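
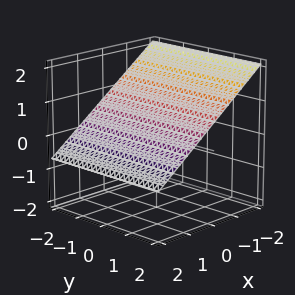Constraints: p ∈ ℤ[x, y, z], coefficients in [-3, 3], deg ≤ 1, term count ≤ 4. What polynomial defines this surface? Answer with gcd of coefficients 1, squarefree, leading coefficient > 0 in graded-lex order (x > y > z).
1. The degree is 1 — every cross-section is a straight line — this is a plane.
2. Checking where it meets the axes: one x-axis crossing is at x = 1; it misses every integer gridline on the y-axis.
3. Fitting integer coefficients to these (and the overall shape) gives p.

2*x + 3*z - 2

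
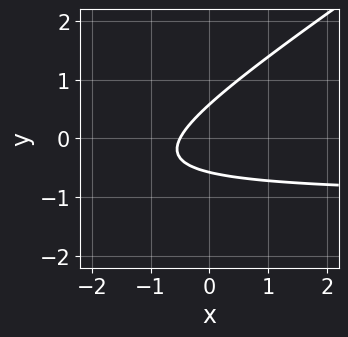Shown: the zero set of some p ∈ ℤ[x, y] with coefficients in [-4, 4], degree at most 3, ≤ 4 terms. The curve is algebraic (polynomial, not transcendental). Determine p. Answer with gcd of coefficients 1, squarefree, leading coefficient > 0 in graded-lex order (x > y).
2*x*y - 3*y^2 + 2*x + 1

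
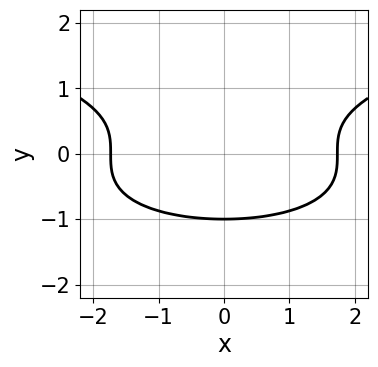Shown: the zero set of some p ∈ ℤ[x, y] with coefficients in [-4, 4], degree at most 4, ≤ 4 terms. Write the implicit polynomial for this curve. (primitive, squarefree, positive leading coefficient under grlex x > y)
First, degree: no degree-2 curve has this shape, so deg p = 3.
Next, symmetries: the x ↦ −x reflection is a symmetry, so x appears only in even powers.
Next, checking where it meets the axes: one y-axis crossing is at y = -1.
Finally, the integer polynomial consistent with all of this is the stated p.

3*y^3 - x^2 + 3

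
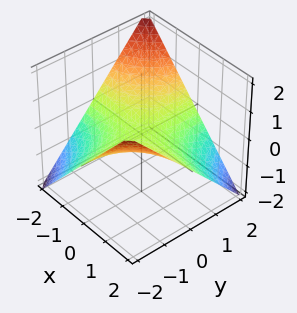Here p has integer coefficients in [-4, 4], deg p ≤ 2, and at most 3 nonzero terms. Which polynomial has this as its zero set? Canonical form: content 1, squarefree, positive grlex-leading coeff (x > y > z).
x*y + 2*z

(a) The degree is 2 — a hyperbolic paraboloid; a quadric.
(b) From the visible intercepts: one z-axis crossing is at z = 0; every point of the y-axis in the box is on the surface.
(c) Together with the visible shape, these determine p as stated.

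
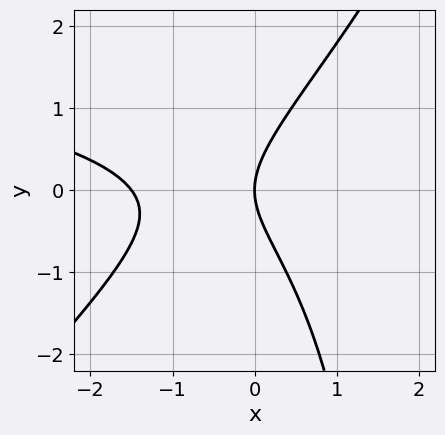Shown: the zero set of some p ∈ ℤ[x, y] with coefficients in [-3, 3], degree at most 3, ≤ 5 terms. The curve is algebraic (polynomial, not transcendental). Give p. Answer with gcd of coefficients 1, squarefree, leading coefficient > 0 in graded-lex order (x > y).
First, deg p = 3.
Next, against the integer gridlines: it crosses the y-axis at the gridline y = 0; one x-axis crossing is at x = 0.
Finally, together with the visible shape, these determine p as stated.

x^2*y - x*y^2 - 2*x^2 + 2*y^2 - 3*x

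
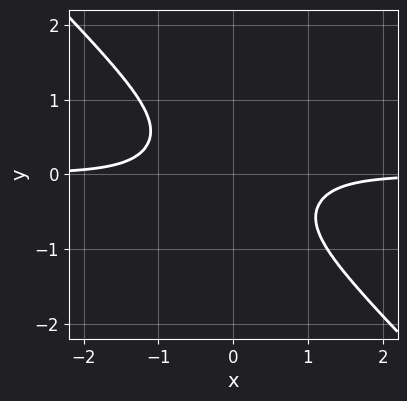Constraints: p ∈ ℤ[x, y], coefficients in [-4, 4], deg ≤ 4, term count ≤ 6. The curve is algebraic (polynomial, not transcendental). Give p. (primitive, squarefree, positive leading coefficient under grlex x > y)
2*x^3*y + 2*y^4 + y^2 + 1

(a) deg p = 4. The shape is more complex than any degree-3 curve.
(b) Observable constraints: the curve avoids every integer x-axis point in the box; the curve avoids every integer y-axis point in the box.
(c) Together with the visible shape, these determine p as stated.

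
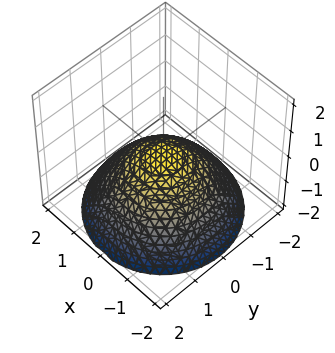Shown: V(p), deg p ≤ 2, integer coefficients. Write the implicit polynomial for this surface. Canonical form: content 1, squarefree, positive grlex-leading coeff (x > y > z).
First, degree: a paraboloid; a quadric, so deg p = 2.
Then, symmetry: the z-axis is an axis of rotation, so x and y enter only as x² + y².
Next, from the axis intercepts and sections: a circular section at z = -1 has radius between 1 and 2; it crosses the x-axis at the gridline x = 0.
Finally, together with the visible shape, these determine p as stated.

x^2 + y^2 + 2*z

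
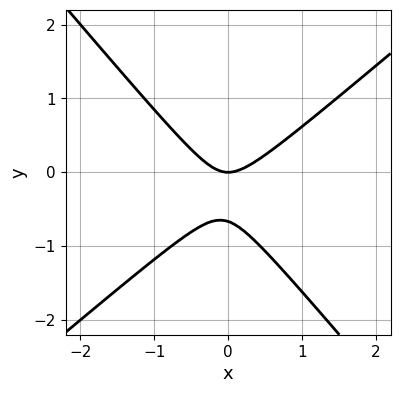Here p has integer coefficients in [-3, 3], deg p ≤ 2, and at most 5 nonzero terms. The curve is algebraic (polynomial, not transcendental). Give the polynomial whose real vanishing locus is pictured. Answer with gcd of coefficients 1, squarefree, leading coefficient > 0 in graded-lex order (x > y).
3*x^2 - x*y - 3*y^2 - 2*y

First, degree: a generic line meets the curve in up to 2 points, so deg p = 2.
Next, reading off the gridlines: one y-axis crossing is at y = 0; it crosses the x-axis at the gridline x = 0.
Finally, the integer polynomial consistent with all of this is the stated p.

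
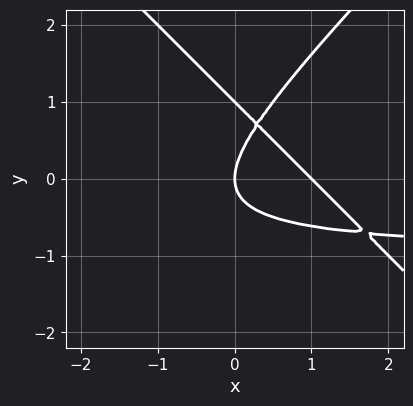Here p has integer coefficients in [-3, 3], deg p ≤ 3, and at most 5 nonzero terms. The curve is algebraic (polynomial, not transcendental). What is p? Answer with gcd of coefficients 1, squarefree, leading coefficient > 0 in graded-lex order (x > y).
x^2*y - y^3 + x^2 + y^2 - x

(a) The degree is 3 — the shape is more complex than any degree-2 curve.
(b) From the visible intercepts: the y-axis gridline crossings are at y ∈ {0, 1}; among the integer gridlines, it crosses the x-axis at x ∈ {0, 1}.
(c) The integer polynomial consistent with all of this is the stated p.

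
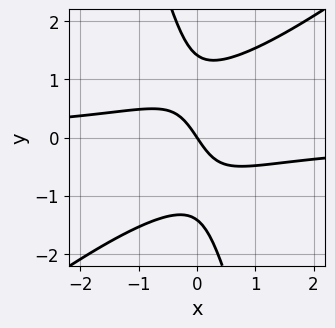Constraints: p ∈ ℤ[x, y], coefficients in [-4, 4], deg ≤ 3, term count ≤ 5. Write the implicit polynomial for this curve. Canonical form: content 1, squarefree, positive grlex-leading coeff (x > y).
3*x^2*y - 3*x*y^2 - y^3 + 3*x + 2*y

(a) The degree is 3 — the shape is more complex than any degree-2 curve.
(b) Reading off the gridlines: one y-axis crossing is at y = 0; it meets the x-axis at x = 0 (among the integer gridlines).
(c) Putting this together gives p.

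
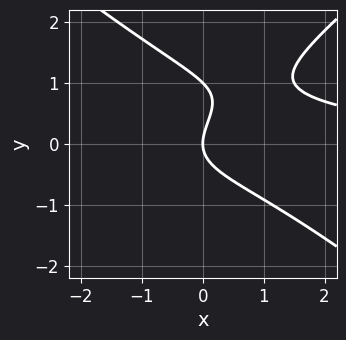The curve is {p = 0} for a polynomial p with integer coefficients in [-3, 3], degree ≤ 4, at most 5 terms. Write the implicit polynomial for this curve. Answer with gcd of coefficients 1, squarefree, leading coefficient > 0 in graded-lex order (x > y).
2*x^2*y - 3*y^3 + 3*y^2 - 3*x

1. deg p = 3.
2. Reading off the gridlines: it crosses the x-axis at the gridline x = 0; the y-axis gridline crossings are at y ∈ {0, 1}.
3. These observations pin down the coefficients.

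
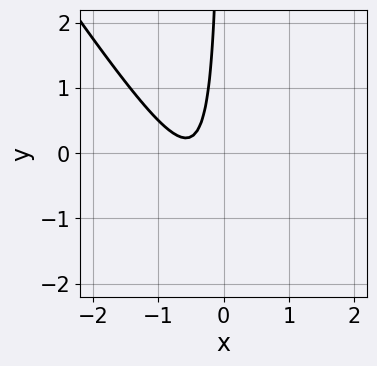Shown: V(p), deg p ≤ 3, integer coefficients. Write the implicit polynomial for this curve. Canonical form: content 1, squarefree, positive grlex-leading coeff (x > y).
3*x^2 + 2*x*y + 3*x + 1

The degree is 2 — no degree-1 curve has this shape.
Against the integer gridlines: no y-intercept at any integer in the box; the curve avoids every integer x-axis point in the box.
Together with the visible shape, these determine p as stated.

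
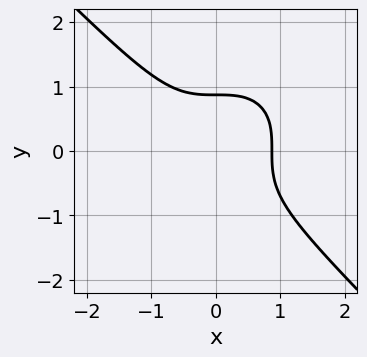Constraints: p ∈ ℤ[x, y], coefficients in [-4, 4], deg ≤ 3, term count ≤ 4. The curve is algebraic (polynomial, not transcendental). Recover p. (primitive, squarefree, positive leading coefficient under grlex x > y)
3*x^3 + 3*y^3 - 2

1. Degree: a generic line meets the curve in up to 3 points, so deg p = 3.
2. Solving for integer coefficients yields p as stated.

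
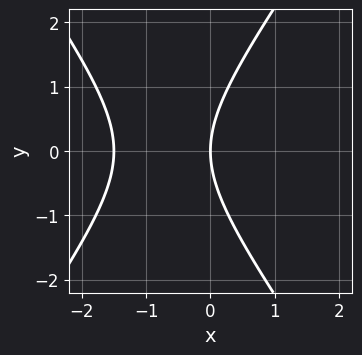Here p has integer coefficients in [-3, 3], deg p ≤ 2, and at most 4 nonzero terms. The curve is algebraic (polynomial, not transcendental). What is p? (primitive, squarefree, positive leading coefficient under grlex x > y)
1. deg p = 2.
2. Symmetries: it's symmetric under y → −y, forcing even powers of y.
3. Reading off the gridlines: it meets the y-axis at y = 0 (among the integer gridlines); it meets the x-axis at x = 0 (among the integer gridlines).
4. Assembling these constraints gives the stated polynomial.

2*x^2 - y^2 + 3*x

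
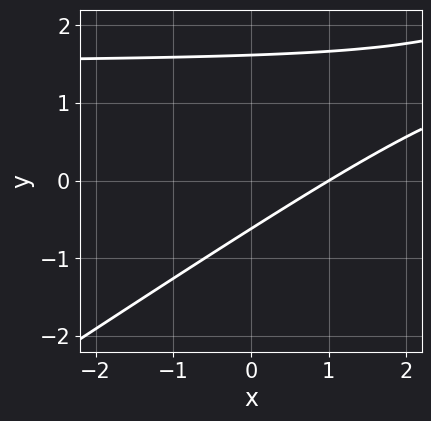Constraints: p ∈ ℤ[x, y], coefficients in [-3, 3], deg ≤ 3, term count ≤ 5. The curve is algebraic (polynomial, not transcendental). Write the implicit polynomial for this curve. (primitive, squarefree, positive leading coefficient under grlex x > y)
2*x*y - 3*y^2 - 3*x + 3*y + 3

1. deg p = 2. No degree-1 curve has this shape.
2. From the axis intercepts and sections: it crosses the x-axis at the gridline x = 1.
3. Matching integer coefficients to the picture gives p.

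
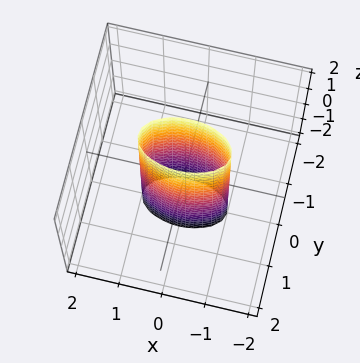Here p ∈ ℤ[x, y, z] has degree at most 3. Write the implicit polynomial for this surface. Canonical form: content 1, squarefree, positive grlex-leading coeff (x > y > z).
First, the degree is 2 — a cylinder; a quadric.
Next, symmetries: it's symmetric under y → −y, forcing even powers of y; mirror symmetry x ↦ −x ⇒ only even powers of x; mirror symmetry z ↦ −z ⇒ only even powers of z.
Then, checking where it meets the axes: no z-intercept at any integer in the box; the x-axis gridline crossings are at x ∈ {-1, 1}.
Finally, these observations pin down the coefficients.

x^2 + 3*y^2 - 1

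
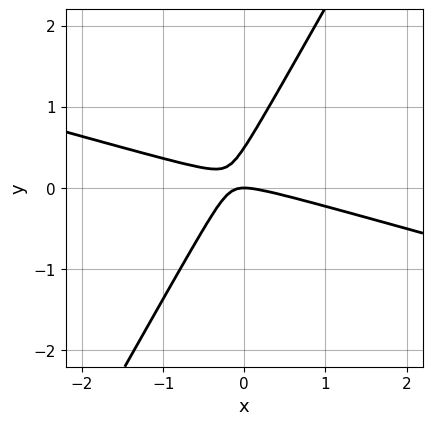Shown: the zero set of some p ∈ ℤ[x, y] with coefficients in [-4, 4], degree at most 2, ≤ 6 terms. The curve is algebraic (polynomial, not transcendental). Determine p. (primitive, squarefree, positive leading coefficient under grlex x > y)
x^2 + 3*x*y - 2*y^2 + y

First, degree: no degree-1 curve has this shape, so deg p = 2.
Then, reading off the gridlines: it crosses the x-axis at the gridline x = 0; it crosses the y-axis at the gridline y = 0.
Finally, together with the visible shape, these determine p as stated.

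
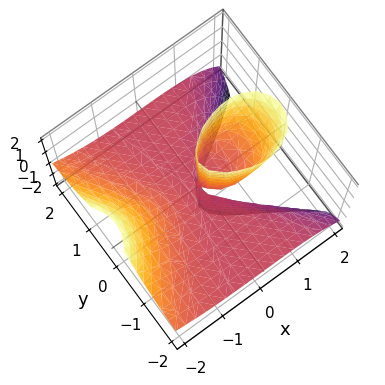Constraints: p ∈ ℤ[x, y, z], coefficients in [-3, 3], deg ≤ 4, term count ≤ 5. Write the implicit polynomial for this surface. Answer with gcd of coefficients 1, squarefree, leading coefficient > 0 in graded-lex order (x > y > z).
x^3 + 3*y^2*z - 2*x*z

(a) deg p = 3. No degree-2 surface has this shape.
(b) From the axis intercepts and sections: the visible y-axis segment lies entirely on the surface; the visible z-axis segment lies entirely on the surface; one x-axis crossing is at x = 0.
(c) Solving for integer coefficients yields p as stated.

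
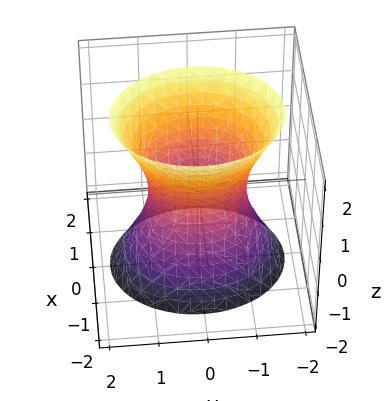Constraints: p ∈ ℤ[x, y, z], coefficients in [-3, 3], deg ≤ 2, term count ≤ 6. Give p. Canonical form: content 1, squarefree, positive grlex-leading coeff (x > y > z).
3*x^2 + 2*y^2 - z^2 - 2

Degree: one connected sheet with a waist; a quadric, so deg p = 2.
Symmetries: mirror symmetry x ↦ −x ⇒ only even powers of x; it's symmetric under z → −z, forcing even powers of z; the y ↦ −y reflection is a symmetry, so y appears only in even powers.
Against the integer gridlines: it misses every integer gridline on the z-axis; the y-axis gridline crossings are at y ∈ {-1, 1}.
The integer polynomial consistent with all of this is the stated p.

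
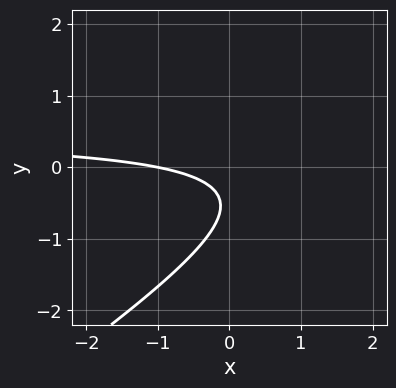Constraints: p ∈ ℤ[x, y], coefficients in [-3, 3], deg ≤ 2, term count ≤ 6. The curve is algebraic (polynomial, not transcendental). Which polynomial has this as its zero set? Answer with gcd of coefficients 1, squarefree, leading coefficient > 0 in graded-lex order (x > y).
1. deg p = 2.
2. Observable constraints: the curve avoids every integer y-axis point in the box; one x-axis crossing is at x = -1.
3. Matching integer coefficients to the picture gives p.

2*x*y - 3*y^2 - x - 3*y - 1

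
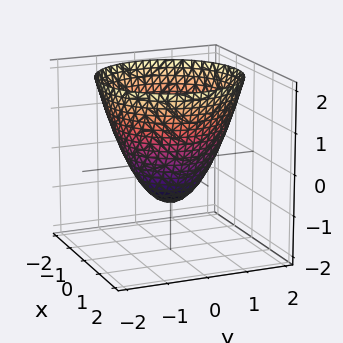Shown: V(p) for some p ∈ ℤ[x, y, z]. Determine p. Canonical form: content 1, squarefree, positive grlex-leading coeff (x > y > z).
x^2 + y^2 - z - 1

1. Degree: the shape is more complex than any degree-1 surface, so deg p = 2.
2. Symmetries: rotational symmetry about the z-axis ⇒ p depends on x, y only through x² + y².
3. Checking where it meets the axes: it crosses the z-axis at the gridline z = -1; among the integer gridlines, it crosses the y-axis at y ∈ {-1, 1}; a circular section at z = 1 has radius between 1 and 2.
4. Solving for integer coefficients yields p as stated. Check: (1, 0, 0) on the x-axis lies on the surface, and p(1, 0, 0) = 0. ✓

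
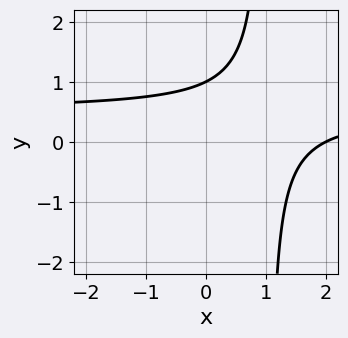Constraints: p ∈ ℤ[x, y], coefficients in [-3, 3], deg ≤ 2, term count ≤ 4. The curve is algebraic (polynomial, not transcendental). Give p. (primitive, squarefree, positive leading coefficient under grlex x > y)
(a) Degree: the shape is more complex than any degree-1 curve, so deg p = 2.
(b) From the axis intercepts and sections: it meets the x-axis at x = 2 (among the integer gridlines); one y-axis crossing is at y = 1.
(c) Solving for integer coefficients yields p as stated.

2*x*y - x - 2*y + 2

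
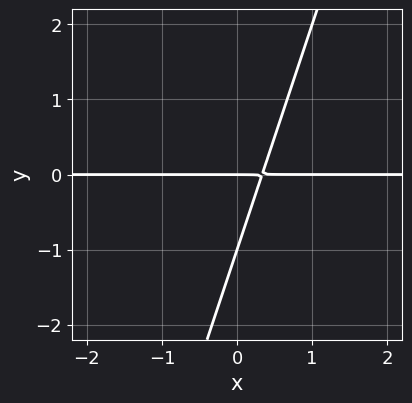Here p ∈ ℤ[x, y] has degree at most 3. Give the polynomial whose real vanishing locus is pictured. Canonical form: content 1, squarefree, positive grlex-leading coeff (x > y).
3*x*y - y^2 - y

deg p = 2. The shape is more complex than any degree-1 curve.
From the axis intercepts and sections: among the integer gridlines, it crosses the y-axis at y ∈ {-1, 0}; the visible x-axis segment lies entirely on the curve.
Together with the visible shape, these determine p as stated.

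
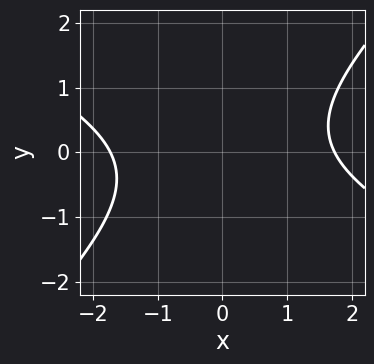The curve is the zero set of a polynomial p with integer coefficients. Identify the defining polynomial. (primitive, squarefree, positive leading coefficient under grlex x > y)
First, the degree is 2 — no degree-1 curve has this shape.
Then, from the axis intercepts and sections: the curve avoids every integer y-axis point in the box.
Finally, these observations pin down the coefficients.

x^2 + x*y - 2*y^2 - 3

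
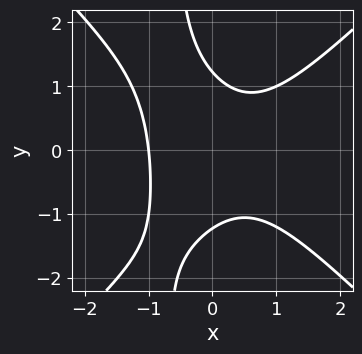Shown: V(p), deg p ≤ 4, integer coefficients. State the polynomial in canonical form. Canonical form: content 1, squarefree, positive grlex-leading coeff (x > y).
1. The degree is 3 — the shape is more complex than any degree-2 curve.
2. Reading off the gridlines: it crosses the x-axis at the gridline x = -1.
3. Assembling these constraints gives the stated polynomial.

3*x^3 - 3*x*y^2 - x*y - 2*y^2 + 3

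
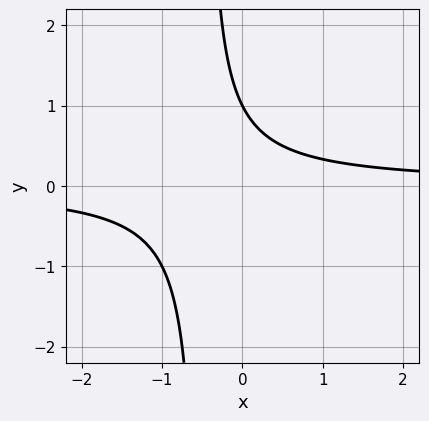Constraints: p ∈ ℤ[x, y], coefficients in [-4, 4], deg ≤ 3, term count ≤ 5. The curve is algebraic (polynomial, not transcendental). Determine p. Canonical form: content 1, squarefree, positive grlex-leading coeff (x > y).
deg p = 2. A generic line meets the curve in up to 2 points.
Observable constraints: no x-intercept at any integer in the box; it crosses the y-axis at the gridline y = 1.
The integer polynomial consistent with all of this is the stated p.

2*x*y + y - 1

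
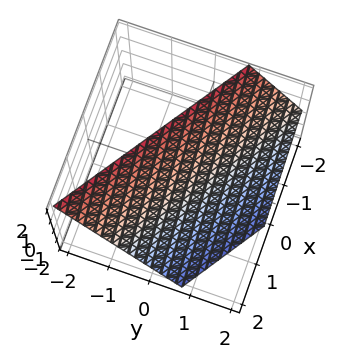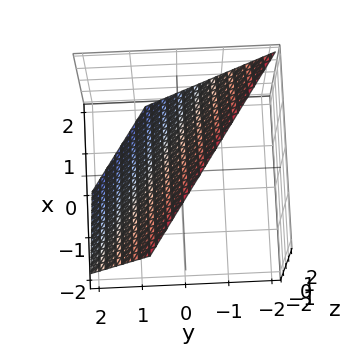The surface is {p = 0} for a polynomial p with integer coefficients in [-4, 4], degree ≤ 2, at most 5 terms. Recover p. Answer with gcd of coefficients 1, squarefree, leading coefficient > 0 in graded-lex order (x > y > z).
First, deg p = 1.
Then, observable constraints: one x-axis crossing is at x = 1; one z-axis crossing is at z = 1.
Finally, the integer polynomial consistent with all of this is the stated p.

2*x + 3*y + 2*z - 2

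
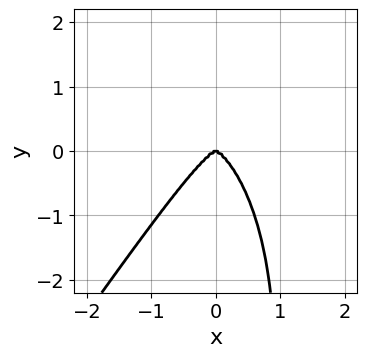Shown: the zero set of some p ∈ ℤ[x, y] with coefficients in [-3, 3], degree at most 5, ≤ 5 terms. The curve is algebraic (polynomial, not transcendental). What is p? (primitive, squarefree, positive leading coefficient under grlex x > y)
(a) The degree is 4 — no degree-3 curve has this shape.
(b) Reading off the gridlines: one x-axis crossing is at x = 0; one y-axis crossing is at y = 0.
(c) Matching integer coefficients to the picture gives p.

3*x^4 - x*y^3 + y^3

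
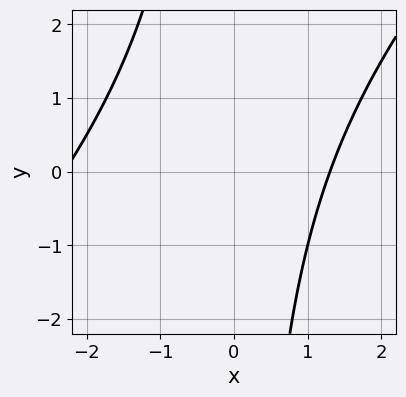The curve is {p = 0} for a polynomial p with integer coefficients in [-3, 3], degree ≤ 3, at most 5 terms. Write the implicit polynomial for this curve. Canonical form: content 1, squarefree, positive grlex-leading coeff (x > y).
x^2 - x*y + x - 3

First, deg p = 2. The shape is more complex than any degree-1 curve.
Next, observable constraints: it misses every integer gridline on the y-axis.
Finally, together with the visible shape, these determine p as stated.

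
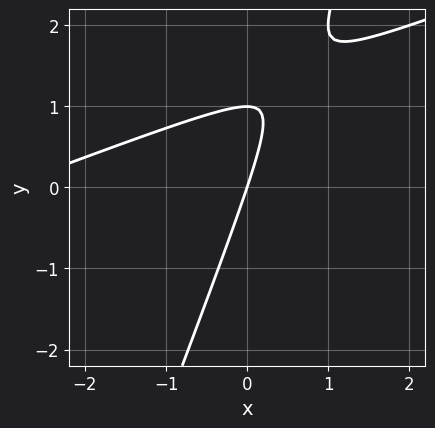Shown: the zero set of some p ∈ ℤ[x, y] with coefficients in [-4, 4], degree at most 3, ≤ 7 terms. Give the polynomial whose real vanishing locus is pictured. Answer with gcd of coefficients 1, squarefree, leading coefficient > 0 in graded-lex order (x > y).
x^2 - 3*x*y + y^2 + 3*x - y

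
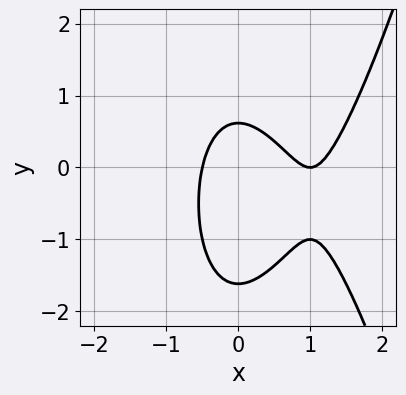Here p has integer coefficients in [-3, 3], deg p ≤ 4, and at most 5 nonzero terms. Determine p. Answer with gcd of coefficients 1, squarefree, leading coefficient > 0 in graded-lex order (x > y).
2*x^3 - 3*x^2 - y^2 - y + 1

(a) Degree: no degree-2 curve has this shape, so deg p = 3.
(b) Checking where it meets the axes: one x-axis crossing is at x = 1.
(c) These observations pin down the coefficients.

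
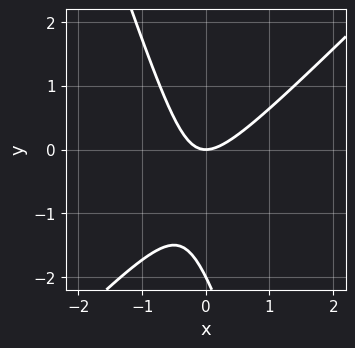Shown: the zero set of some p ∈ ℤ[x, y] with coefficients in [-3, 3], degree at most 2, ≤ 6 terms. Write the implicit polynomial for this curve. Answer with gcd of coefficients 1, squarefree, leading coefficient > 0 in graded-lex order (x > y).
3*x^2 - 2*x*y - y^2 - 2*y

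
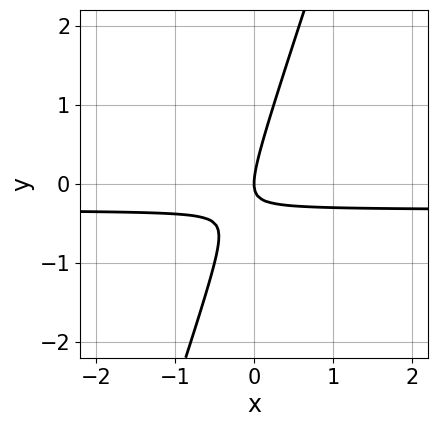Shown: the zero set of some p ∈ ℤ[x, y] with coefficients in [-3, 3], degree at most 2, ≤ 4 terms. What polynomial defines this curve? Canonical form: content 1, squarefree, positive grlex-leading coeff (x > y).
1. Degree: no degree-1 curve has this shape, so deg p = 2.
2. From the axis intercepts and sections: one y-axis crossing is at y = 0; it crosses the x-axis at the gridline x = 0.
3. Assembling these constraints gives the stated polynomial.

3*x*y - y^2 + x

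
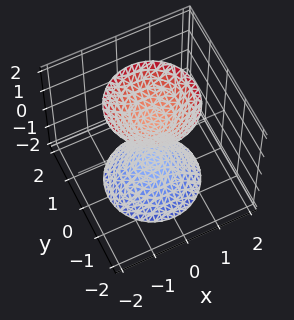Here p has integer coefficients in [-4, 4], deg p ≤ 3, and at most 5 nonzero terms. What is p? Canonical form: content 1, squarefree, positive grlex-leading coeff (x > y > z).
2*x^2 + 2*y^2 - z^2 + 1

(a) I count 2 distinct pieces. They look like related sheets of one shape, so recover p as a whole.
(b) Degree: no degree-1 surface has this shape, so deg p = 2.
(c) Symmetry: the z-axis is an axis of rotation, so x and y enter only as x² + y².
(d) Observable constraints: the z-axis gridline crossings are at z ∈ {-1, 1}; no y-intercept at any integer in the box.
(e) These observations pin down the coefficients.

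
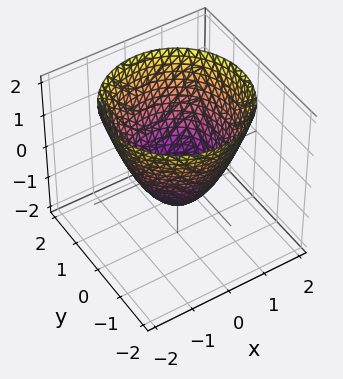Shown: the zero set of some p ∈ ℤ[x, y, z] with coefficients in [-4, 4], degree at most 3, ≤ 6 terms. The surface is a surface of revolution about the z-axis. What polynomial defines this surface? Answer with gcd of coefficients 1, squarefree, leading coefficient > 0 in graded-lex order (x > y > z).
First, deg p = 2. A generic line meets the surface in up to 2 points.
Then, symmetries: the surface is invariant under rotation about z: p = q(x² + y², z).
Next, checking where it meets the axes: one z-axis crossing is at z = -1; among the integer gridlines, it crosses the y-axis at y ∈ {-1, 1}; the x-axis gridline crossings are at x ∈ {-1, 1}.
Finally, these observations pin down the coefficients.

x^2 + y^2 - z - 1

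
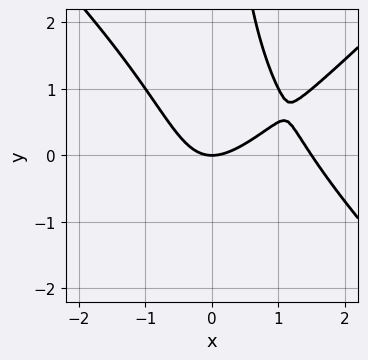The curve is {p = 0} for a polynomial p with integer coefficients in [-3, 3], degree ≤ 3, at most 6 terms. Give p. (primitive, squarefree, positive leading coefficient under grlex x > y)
2*x^3 - 2*x*y^2 - 3*x^2 + 3*y

(a) The degree is 3 — no degree-2 curve has this shape.
(b) From the axis intercepts and sections: one x-axis crossing is at x = 0; one y-axis crossing is at y = 0.
(c) Assembling these constraints gives the stated polynomial.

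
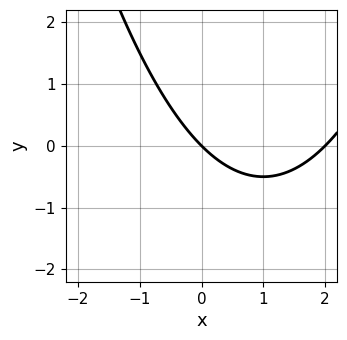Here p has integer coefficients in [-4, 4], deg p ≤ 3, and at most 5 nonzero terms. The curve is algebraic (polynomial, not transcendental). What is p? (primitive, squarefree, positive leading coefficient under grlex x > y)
First, the degree is 2 — no degree-1 curve has this shape.
Next, checking where it meets the axes: one y-axis crossing is at y = 0; among the integer gridlines, it crosses the x-axis at x ∈ {0, 2}.
Finally, the integer polynomial consistent with all of this is the stated p.

x^2 - 2*x - 2*y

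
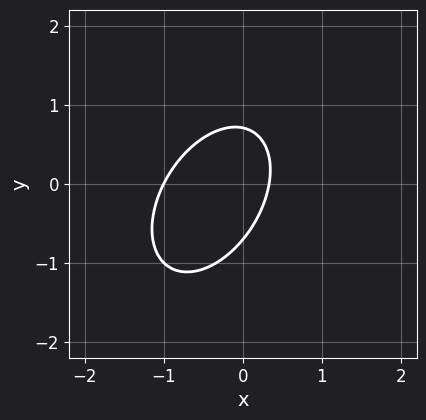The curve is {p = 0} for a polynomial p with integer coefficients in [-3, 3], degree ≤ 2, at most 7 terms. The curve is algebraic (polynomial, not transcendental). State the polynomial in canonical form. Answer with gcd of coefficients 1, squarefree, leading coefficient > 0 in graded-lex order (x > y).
3*x^2 - 2*x*y + 2*y^2 + 2*x - 1

First, the degree is 2 — the shape is more complex than any degree-1 curve.
Then, reading off the gridlines: one x-axis crossing is at x = -1.
Finally, solving for integer coefficients yields p as stated.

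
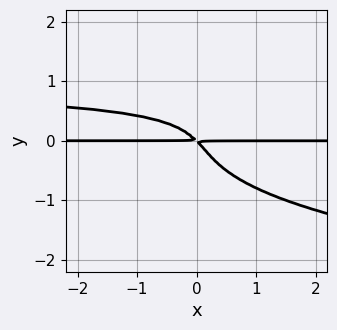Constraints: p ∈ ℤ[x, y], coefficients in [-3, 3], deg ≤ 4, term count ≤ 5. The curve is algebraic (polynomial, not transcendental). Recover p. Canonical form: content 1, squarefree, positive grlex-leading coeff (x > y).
2*y^4 - x*y^2 + x*y + y^2

Degree: the shape is more complex than any degree-3 curve, so deg p = 4.
Against the integer gridlines: the visible x-axis segment lies entirely on the curve.
Together with the visible shape, these determine p as stated.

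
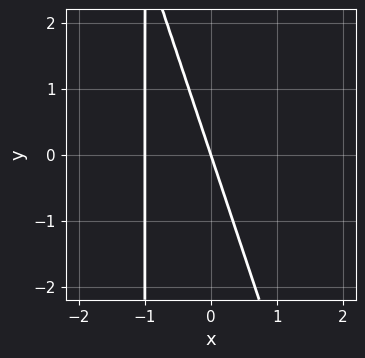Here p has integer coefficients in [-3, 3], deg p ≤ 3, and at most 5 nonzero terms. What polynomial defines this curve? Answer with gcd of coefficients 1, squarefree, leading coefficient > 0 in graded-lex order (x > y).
3*x^2 + x*y + 3*x + y

1. Degree: a generic line meets the curve in up to 2 points, so deg p = 2.
2. Against the integer gridlines: among the integer gridlines, it crosses the x-axis at x ∈ {-1, 0}; it meets the y-axis at y = 0 (among the integer gridlines).
3. Putting this together gives p.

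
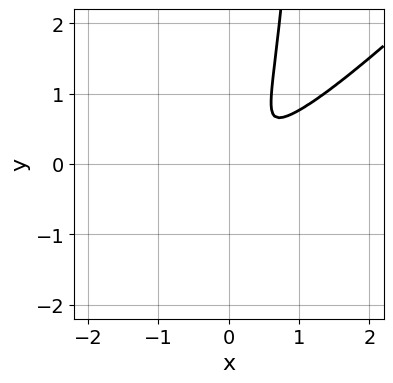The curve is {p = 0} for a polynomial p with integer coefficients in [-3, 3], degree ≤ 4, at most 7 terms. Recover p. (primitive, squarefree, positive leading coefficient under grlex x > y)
(a) Degree: no degree-3 curve has this shape, so deg p = 4.
(b) Matching integer coefficients to the picture gives p.

3*x^4 - 3*x^3*y - 3*x^2*y + x^2 + y^2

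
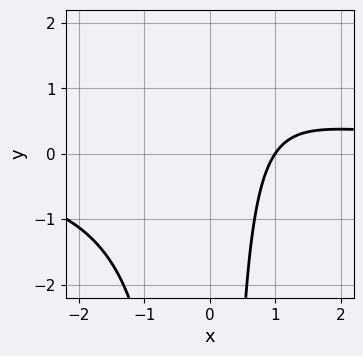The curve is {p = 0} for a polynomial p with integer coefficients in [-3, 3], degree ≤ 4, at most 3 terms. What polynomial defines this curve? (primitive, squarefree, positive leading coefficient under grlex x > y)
deg p = 3. A generic line meets the curve in up to 3 points.
Checking where it meets the axes: it crosses the x-axis at the gridline x = 1; no y-intercept at any integer in the box.
Together with the visible shape, these determine p as stated.

2*x^2*y - 3*x + 3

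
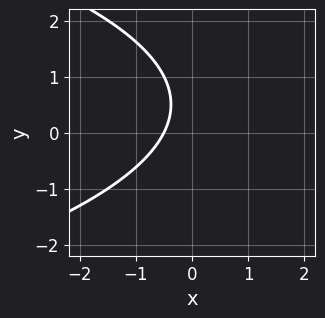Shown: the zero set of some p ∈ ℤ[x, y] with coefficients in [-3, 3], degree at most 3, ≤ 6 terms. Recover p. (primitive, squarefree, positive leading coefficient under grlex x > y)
y^2 + 2*x - y + 1

1. The degree is 2 — no degree-1 curve has this shape.
2. From the axis intercepts and sections: it misses every integer gridline on the y-axis.
3. Assembling these constraints gives the stated polynomial.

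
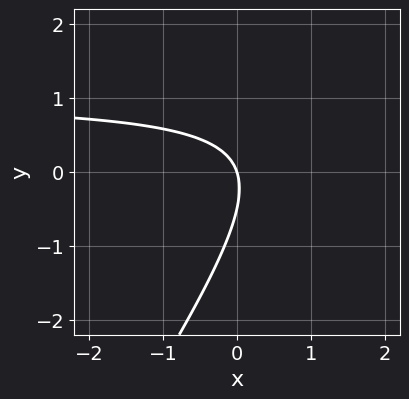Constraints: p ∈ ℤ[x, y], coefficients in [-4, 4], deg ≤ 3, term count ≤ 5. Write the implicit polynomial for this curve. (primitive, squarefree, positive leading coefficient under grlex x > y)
3*x*y - 2*y^2 - 3*x - y

Degree: a generic line meets the curve in up to 2 points, so deg p = 2.
Against the integer gridlines: it crosses the x-axis at the gridline x = 0; one y-axis crossing is at y = 0.
Matching integer coefficients to the picture gives p.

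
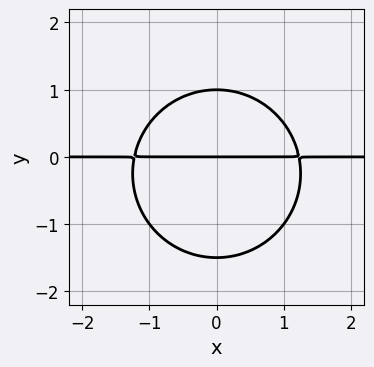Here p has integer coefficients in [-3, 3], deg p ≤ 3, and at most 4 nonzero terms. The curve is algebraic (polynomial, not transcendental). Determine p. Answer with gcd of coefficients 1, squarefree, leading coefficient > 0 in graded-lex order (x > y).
The degree is 3 — a generic line meets the curve in up to 3 points.
Symmetries: the x ↦ −x reflection is a symmetry, so x appears only in even powers.
From the visible intercepts: the visible x-axis segment lies entirely on the curve; the y-axis gridline crossings are at y ∈ {0, 1}.
The integer polynomial consistent with all of this is the stated p.

2*x^2*y + 2*y^3 + y^2 - 3*y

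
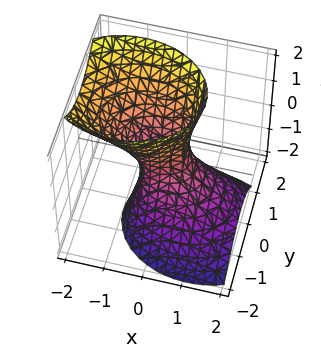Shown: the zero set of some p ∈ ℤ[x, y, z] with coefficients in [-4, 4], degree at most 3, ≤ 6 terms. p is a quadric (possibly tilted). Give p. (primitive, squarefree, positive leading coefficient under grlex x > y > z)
deg p = 2.
From the visible intercepts: no z-intercept at any integer in the box.
Matching integer coefficients to the picture gives p.

2*x^2 + 2*x*z + 3*y^2 - y*z - z^2 - 1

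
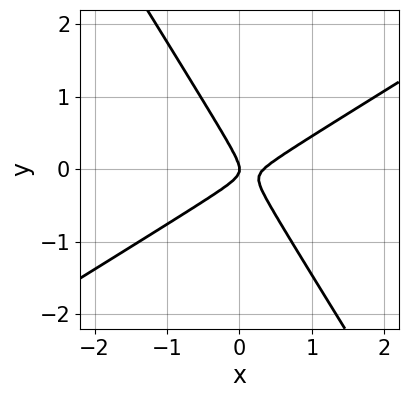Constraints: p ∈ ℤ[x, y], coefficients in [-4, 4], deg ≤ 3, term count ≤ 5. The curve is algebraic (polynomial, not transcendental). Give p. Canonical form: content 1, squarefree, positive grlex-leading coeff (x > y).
3*x^2 - 3*x*y - 3*y^2 - x

(a) The degree is 2 — a generic line meets the curve in up to 2 points.
(b) Checking where it meets the axes: it crosses the x-axis at the gridline x = 0; it meets the y-axis at y = 0 (among the integer gridlines).
(c) The integer polynomial consistent with all of this is the stated p.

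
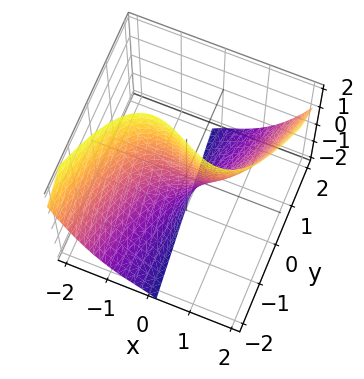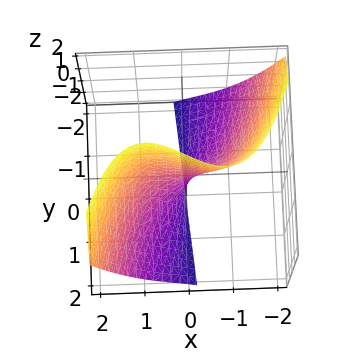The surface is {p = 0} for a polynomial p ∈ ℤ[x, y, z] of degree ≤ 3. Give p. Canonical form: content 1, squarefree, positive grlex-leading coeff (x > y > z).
1. Degree: no degree-2 surface has this shape, so deg p = 3.
2. Against the integer gridlines: every point of the z-axis in the box is on the surface; it crosses the x-axis at the gridline x = 0; it crosses the y-axis at the gridline y = 0.
3. These observations pin down the coefficients.

x^3 - x*z - y*z - 2*y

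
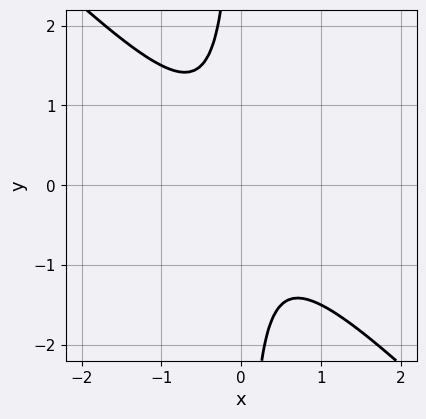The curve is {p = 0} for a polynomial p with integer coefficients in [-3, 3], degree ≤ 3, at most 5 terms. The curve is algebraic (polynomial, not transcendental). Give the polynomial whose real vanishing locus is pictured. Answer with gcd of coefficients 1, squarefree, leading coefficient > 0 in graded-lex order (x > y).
2*x^2 + 2*x*y + 1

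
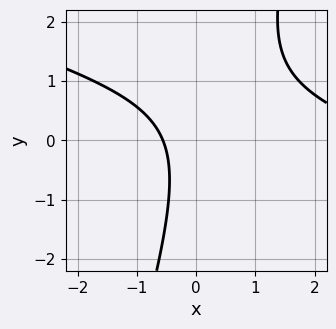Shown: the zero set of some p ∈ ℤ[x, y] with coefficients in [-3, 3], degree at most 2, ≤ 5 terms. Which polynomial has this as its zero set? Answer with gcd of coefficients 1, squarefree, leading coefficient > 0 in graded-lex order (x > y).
x^2 + 3*x*y - y^2 - 3*x - 2

1. deg p = 2. No degree-1 curve has this shape.
2. Reading off the gridlines: it misses every integer gridline on the y-axis.
3. Solving for integer coefficients yields p as stated.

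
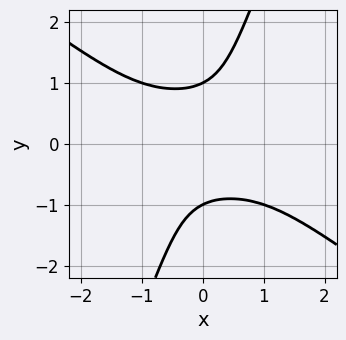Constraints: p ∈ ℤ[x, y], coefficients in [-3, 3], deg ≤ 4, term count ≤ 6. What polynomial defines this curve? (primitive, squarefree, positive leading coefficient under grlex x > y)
First, the degree is 4 — no degree-3 curve has this shape.
Then, reading off the gridlines: among the integer gridlines, it crosses the y-axis at y ∈ {-1, 1}; the curve avoids every integer x-axis point in the box.
Finally, assembling these constraints gives the stated polynomial.

2*x^2*y^2 + 2*x*y^3 - y^4 + 1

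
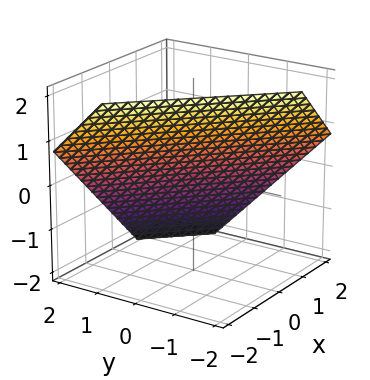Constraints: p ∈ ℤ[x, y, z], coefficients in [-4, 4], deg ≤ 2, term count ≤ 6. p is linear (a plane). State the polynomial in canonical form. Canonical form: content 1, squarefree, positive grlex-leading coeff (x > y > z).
3*x + 3*y + 3*z - 2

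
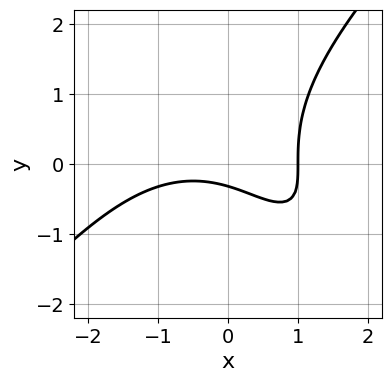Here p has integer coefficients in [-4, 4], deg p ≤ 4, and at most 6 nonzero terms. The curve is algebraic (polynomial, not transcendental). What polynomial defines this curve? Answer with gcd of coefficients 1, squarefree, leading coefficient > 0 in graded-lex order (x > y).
x^3 - y^3 + 3*x*y - 3*y - 1

First, the degree is 3 — the shape is more complex than any degree-2 curve.
Next, reading off the gridlines: it meets the x-axis at x = 1 (among the integer gridlines).
Finally, fitting integer coefficients to these (and the overall shape) gives p.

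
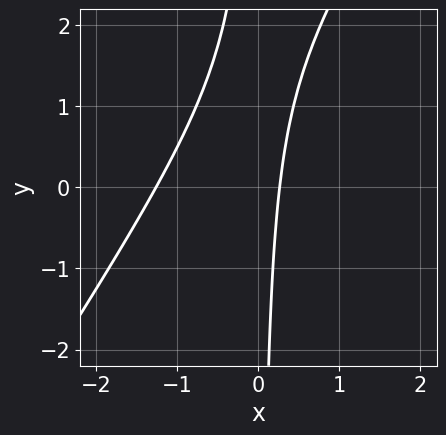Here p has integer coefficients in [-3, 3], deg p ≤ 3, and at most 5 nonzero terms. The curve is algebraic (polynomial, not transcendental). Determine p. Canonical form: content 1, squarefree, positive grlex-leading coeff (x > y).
1. deg p = 2.
2. Observable constraints: it misses every integer gridline on the y-axis.
3. Fitting integer coefficients to these (and the overall shape) gives p.

3*x^2 - 2*x*y + 3*x - 1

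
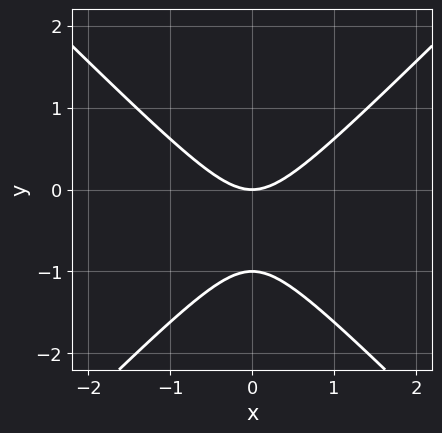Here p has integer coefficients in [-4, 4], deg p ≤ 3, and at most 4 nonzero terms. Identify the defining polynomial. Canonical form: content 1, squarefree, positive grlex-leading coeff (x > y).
x^2 - y^2 - y

First, the degree is 2 — a generic line meets the curve in up to 2 points.
Then, symmetries: the x ↦ −x reflection is a symmetry, so x appears only in even powers.
Then, observable constraints: the y-axis gridline crossings are at y ∈ {-1, 0}; one x-axis crossing is at x = 0.
Finally, matching integer coefficients to the picture gives p.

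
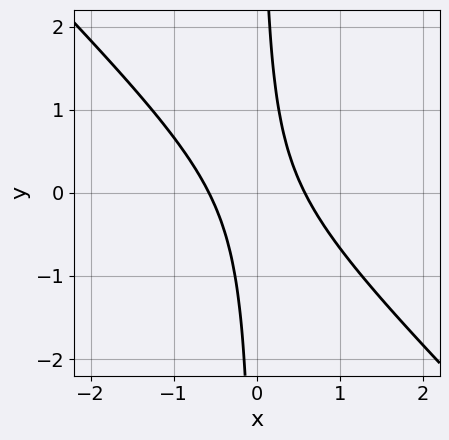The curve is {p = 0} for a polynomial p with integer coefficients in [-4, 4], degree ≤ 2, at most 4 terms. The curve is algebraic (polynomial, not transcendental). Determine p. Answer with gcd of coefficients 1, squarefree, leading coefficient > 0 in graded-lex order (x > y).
3*x^2 + 3*x*y - 1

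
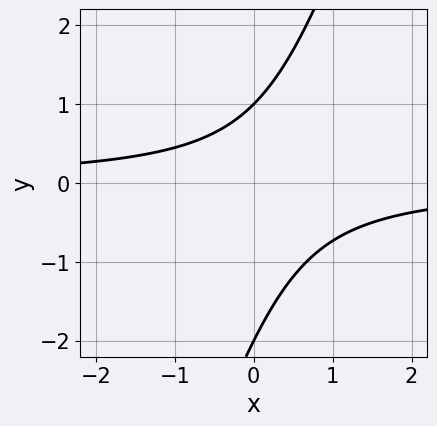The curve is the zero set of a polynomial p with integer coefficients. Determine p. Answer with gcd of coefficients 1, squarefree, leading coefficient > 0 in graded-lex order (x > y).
3*x*y - y^2 - y + 2

(a) Degree: a generic line meets the curve in up to 2 points, so deg p = 2.
(b) Checking where it meets the axes: the curve avoids every integer x-axis point in the box; the y-axis gridline crossings are at y ∈ {-2, 1}.
(c) Together with the visible shape, these determine p as stated.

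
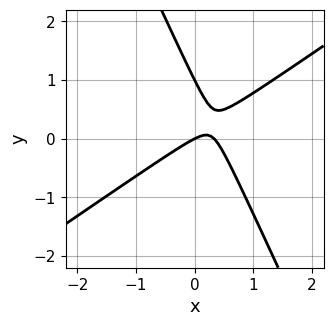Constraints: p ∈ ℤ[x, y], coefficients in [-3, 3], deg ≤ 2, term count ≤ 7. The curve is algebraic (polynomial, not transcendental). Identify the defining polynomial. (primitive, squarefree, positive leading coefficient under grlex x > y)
1. deg p = 2. The shape is more complex than any degree-1 curve.
2. From the axis intercepts and sections: one x-axis crossing is at x = 0; among the integer gridlines, it crosses the y-axis at y ∈ {0, 1}.
3. These observations pin down the coefficients.

3*x^2 - 3*x*y - 2*y^2 - x + 2*y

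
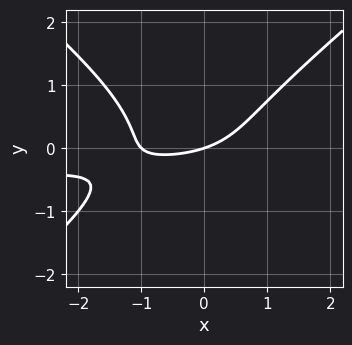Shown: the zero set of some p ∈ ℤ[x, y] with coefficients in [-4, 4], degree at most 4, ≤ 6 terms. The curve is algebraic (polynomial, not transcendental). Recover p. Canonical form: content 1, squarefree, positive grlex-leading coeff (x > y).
The degree is 3 — the shape is more complex than any degree-2 curve.
Observable constraints: it meets the y-axis at y = 0 (among the integer gridlines); among the integer gridlines, it crosses the x-axis at x ∈ {-1, 0}.
Matching integer coefficients to the picture gives p.

2*x^2*y - 3*y^3 + x^2 + x - 3*y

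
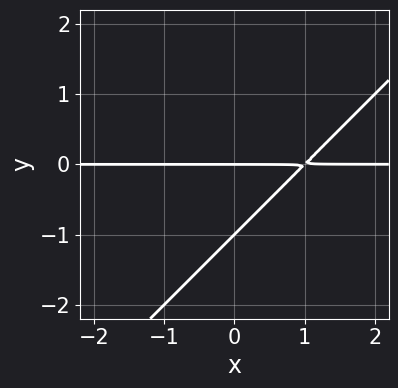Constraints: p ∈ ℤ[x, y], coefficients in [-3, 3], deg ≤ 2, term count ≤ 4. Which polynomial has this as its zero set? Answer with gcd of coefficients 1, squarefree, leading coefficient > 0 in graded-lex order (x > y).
(a) Degree: the shape is more complex than any degree-1 curve, so deg p = 2.
(b) Reading off the gridlines: every point of the x-axis in the box is on the curve; among the integer gridlines, it crosses the y-axis at y ∈ {-1, 0}.
(c) Assembling these constraints gives the stated polynomial.

x*y - y^2 - y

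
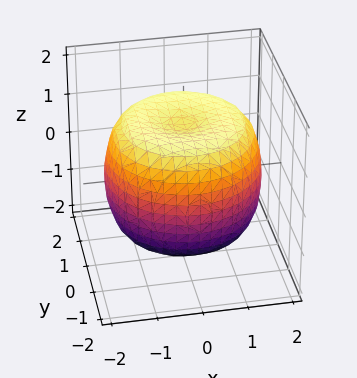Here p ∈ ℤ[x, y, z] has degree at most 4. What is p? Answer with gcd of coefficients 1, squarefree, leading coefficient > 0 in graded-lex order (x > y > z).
x^4 + 2*x^2*y^2 + y^4 - 2*x^2 - 2*y^2 + 2*z^2 - 3

(a) deg p = 4. No degree-3 surface has this shape.
(b) Symmetries: rotational symmetry about the z-axis ⇒ p depends on x, y only through x² + y².
(c) From the axis intercepts and sections: a circular section at z = -1 has radius between 1 and 2.
(d) Putting this together gives p.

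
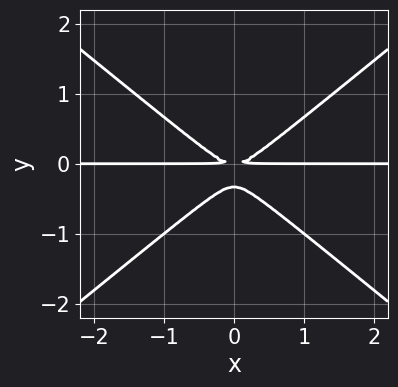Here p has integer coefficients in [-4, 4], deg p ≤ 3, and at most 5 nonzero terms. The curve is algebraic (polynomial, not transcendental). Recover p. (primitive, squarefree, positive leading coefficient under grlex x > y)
2*x^2*y - 3*y^3 - y^2

First, degree: no degree-2 curve has this shape, so deg p = 3.
Next, symmetries: it's symmetric under x → −x, forcing even powers of x.
Next, observable constraints: every point of the x-axis in the box is on the curve.
Finally, the integer polynomial consistent with all of this is the stated p.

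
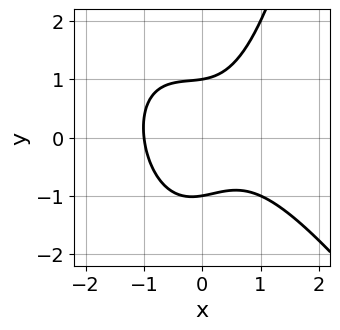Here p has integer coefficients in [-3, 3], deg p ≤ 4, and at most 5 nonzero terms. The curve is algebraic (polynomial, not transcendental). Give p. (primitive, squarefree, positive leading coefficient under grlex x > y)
Degree: the shape is more complex than any degree-2 curve, so deg p = 3.
Checking where it meets the axes: among the integer gridlines, it crosses the y-axis at y ∈ {-1, 1}; it crosses the x-axis at the gridline x = -1.
Solving for integer coefficients yields p as stated.

3*x^3 + 2*x^2*y + x*y - 3*y^2 + 3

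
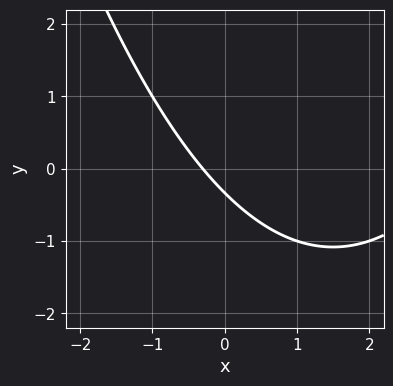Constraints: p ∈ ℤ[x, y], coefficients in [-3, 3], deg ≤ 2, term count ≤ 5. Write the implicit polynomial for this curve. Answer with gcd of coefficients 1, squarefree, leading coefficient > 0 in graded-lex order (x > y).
First, the degree is 2 — the shape is more complex than any degree-1 curve.
Finally, solving for integer coefficients yields p as stated.

x^2 - 3*x - 3*y - 1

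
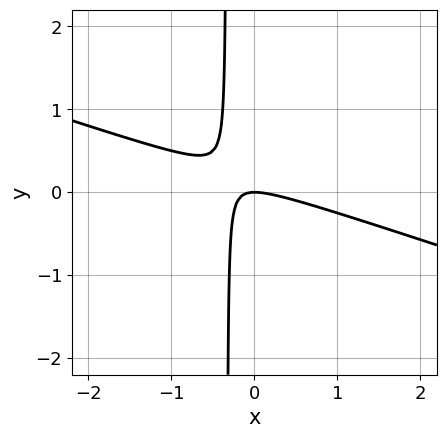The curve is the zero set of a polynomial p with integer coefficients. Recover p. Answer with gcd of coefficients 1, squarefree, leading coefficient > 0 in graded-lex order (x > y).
x^2 + 3*x*y + y

Degree: no degree-1 curve has this shape, so deg p = 2.
From the visible intercepts: it meets the x-axis at x = 0 (among the integer gridlines); it crosses the y-axis at the gridline y = 0.
Together with the visible shape, these determine p as stated.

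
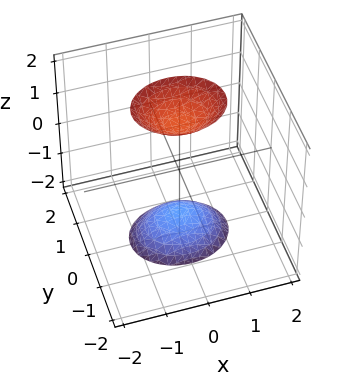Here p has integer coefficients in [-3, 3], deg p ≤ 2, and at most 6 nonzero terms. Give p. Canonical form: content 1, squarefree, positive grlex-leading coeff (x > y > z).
1. I count 2 distinct pieces.
2. Degree: two sheets facing apart; a quadric, so deg p = 2.
3. Symmetries: the y ↦ −y reflection is a symmetry, so y appears only in even powers; it's symmetric under z → −z, forcing even powers of z; the x ↦ −x reflection is a symmetry, so x appears only in even powers.
4. From the visible intercepts: the surface avoids every integer x-axis point in the box; the surface avoids every integer y-axis point in the box.
5. Putting this together gives p.

2*x^2 + 3*y^2 - z^2 + 2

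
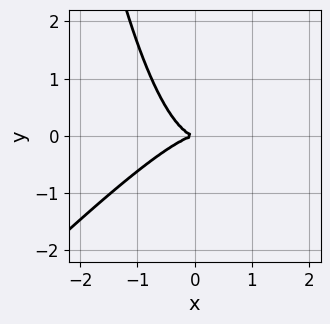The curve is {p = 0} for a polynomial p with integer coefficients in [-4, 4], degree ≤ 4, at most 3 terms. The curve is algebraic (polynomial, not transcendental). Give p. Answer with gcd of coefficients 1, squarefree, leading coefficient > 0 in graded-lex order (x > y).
1. The degree is 3 — no degree-2 curve has this shape.
2. Observable constraints: one y-axis crossing is at y = 0; it meets the x-axis at x = 0 (among the integer gridlines).
3. Matching integer coefficients to the picture gives p.

x^3 - x^2*y + y^2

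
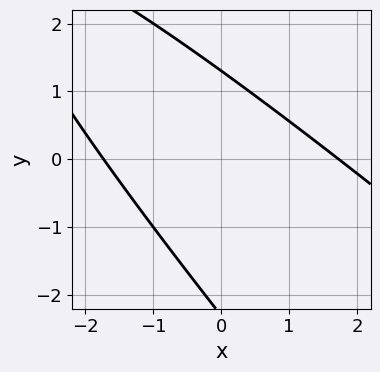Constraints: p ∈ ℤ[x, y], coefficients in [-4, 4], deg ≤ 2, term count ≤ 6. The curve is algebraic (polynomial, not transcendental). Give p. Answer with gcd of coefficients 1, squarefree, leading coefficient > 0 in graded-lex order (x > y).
x^2 + 2*x*y + y^2 + y - 3

1. deg p = 2.
2. The integer polynomial consistent with all of this is the stated p.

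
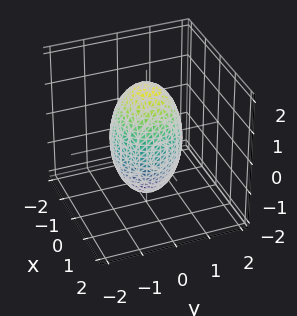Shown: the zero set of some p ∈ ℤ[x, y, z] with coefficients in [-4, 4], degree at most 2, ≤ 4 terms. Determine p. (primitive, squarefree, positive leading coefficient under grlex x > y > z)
3*x^2 + 3*y^2 + z^2 - 3

1. Degree: a generic line meets the surface in up to 2 points, so deg p = 2.
2. Symmetries: the z-axis is an axis of rotation, so x and y enter only as x² + y².
3. Checking where it meets the axes: among the integer gridlines, it crosses the y-axis at y ∈ {-1, 1}; a circular section at z = 0 has radius exactly 1; among the integer gridlines, it crosses the x-axis at x ∈ {-1, 1}.
4. These observations pin down the coefficients.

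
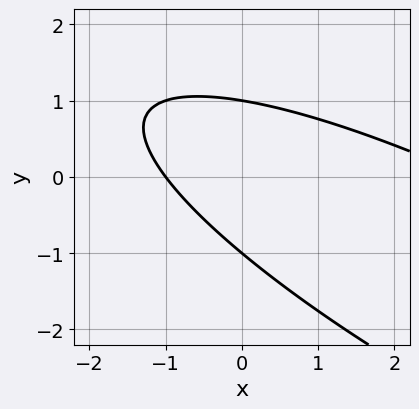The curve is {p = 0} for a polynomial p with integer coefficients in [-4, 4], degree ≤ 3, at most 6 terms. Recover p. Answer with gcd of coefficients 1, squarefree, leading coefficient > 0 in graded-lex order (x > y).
x^2 + 3*x*y + 3*y^2 - 2*x - 3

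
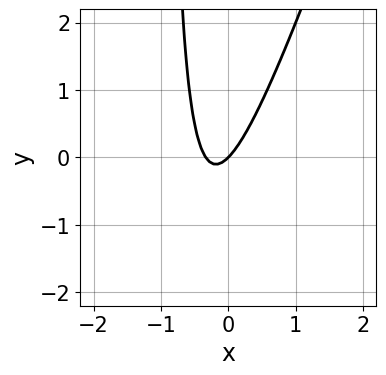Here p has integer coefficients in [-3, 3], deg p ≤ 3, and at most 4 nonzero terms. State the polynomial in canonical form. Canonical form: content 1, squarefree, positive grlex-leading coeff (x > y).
3*x^2 - x*y + x - y

First, the degree is 2 — a generic line meets the curve in up to 2 points.
Next, reading off the gridlines: one y-axis crossing is at y = 0; it crosses the x-axis at the gridline x = 0.
Finally, the integer polynomial consistent with all of this is the stated p.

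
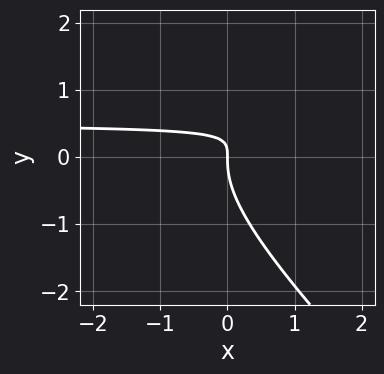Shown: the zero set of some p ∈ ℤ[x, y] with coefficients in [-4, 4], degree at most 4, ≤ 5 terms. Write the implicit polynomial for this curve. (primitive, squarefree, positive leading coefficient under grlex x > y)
2*x*y^2 + 2*y^3 - 3*x*y + x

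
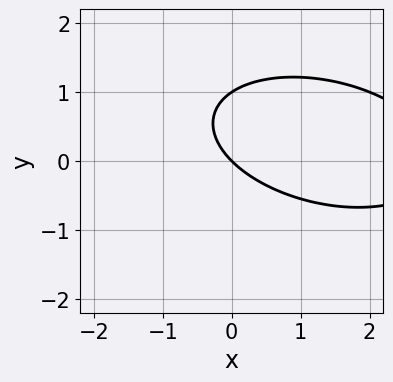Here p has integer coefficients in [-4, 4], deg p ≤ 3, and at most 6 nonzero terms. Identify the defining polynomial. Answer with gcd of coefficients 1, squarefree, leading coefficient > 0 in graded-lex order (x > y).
(a) Degree: the shape is more complex than any degree-1 curve, so deg p = 2.
(b) From the axis intercepts and sections: one x-axis crossing is at x = 0; among the integer gridlines, it crosses the y-axis at y ∈ {0, 1}.
(c) Together with the visible shape, these determine p as stated.

x^2 + x*y + 3*y^2 - 3*x - 3*y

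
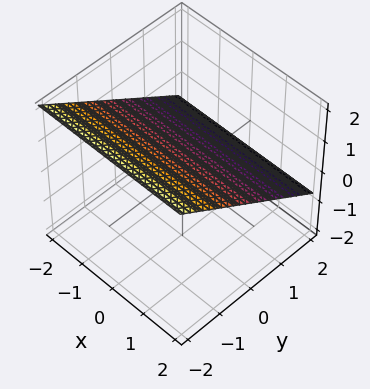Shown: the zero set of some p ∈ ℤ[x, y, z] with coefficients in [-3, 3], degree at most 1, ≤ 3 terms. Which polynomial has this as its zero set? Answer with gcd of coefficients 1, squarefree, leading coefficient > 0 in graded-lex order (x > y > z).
(a) Degree: the surface is flat (a plane), so deg p = 1.
(b) Observable constraints: one y-axis crossing is at y = 1; the surface avoids every integer x-axis point in the box.
(c) Matching integer coefficients to the picture gives p.

2*y + 3*z - 2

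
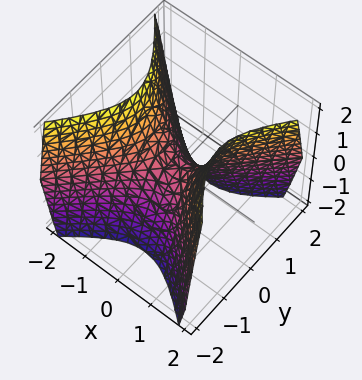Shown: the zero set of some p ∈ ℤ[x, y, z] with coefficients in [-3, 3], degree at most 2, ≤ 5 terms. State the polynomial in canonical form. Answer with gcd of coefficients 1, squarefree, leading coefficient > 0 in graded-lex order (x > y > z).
3*x^2 - 3*y^2 - 2*z

1. Degree: a hyperbolic paraboloid; a quadric, so deg p = 2.
2. Symmetries: it's symmetric under y → −y, forcing even powers of y; the x ↦ −x reflection is a symmetry, so x appears only in even powers.
3. From the axis intercepts and sections: it crosses the y-axis at the gridline y = 0; one x-axis crossing is at x = 0.
4. Putting this together gives p.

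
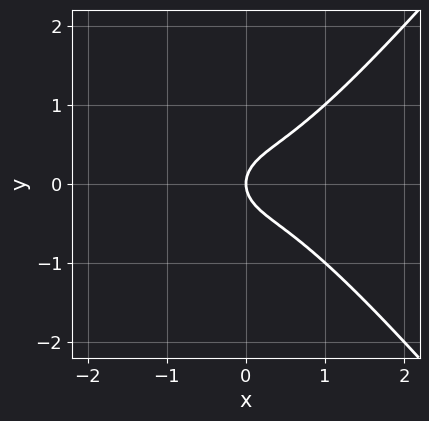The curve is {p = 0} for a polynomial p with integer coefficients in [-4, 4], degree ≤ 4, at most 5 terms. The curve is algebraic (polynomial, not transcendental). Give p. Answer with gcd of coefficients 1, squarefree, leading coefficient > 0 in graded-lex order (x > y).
3*x^3 - 2*x*y^2 - 3*y^2 + 2*x

First, deg p = 3.
Next, symmetries: it's symmetric under y → −y, forcing even powers of y.
Then, observable constraints: it crosses the y-axis at the gridline y = 0; one x-axis crossing is at x = 0.
Finally, the integer polynomial consistent with all of this is the stated p.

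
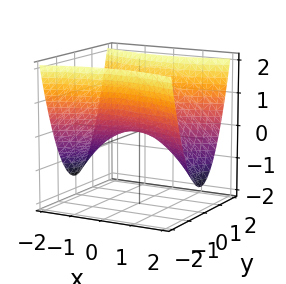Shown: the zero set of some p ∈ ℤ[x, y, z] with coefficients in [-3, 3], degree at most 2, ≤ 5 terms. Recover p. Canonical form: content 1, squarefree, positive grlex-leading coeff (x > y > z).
x^2 - 3*y^2 + 3*z

First, deg p = 2. A hyperbolic paraboloid; a quadric.
Then, symmetries: the y ↦ −y reflection is a symmetry, so y appears only in even powers; the x ↦ −x reflection is a symmetry, so x appears only in even powers.
Next, from the visible intercepts: it crosses the y-axis at the gridline y = 0; it meets the z-axis at z = 0 (among the integer gridlines); one x-axis crossing is at x = 0.
Finally, putting this together gives p.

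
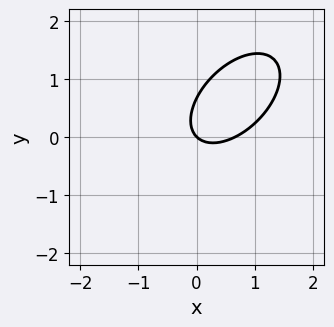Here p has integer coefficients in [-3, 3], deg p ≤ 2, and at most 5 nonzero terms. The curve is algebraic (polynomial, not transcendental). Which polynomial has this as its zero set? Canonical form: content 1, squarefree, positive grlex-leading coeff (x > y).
3*x^2 - 3*x*y + 3*y^2 - 2*x - 2*y

1. Degree: the shape is more complex than any degree-1 curve, so deg p = 2.
2. From the visible intercepts: it crosses the y-axis at the gridline y = 0; it crosses the x-axis at the gridline x = 0.
3. Together with the visible shape, these determine p as stated.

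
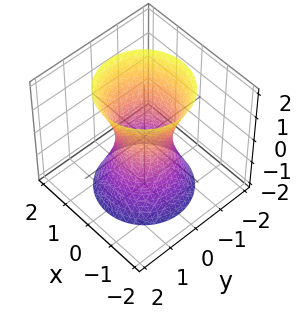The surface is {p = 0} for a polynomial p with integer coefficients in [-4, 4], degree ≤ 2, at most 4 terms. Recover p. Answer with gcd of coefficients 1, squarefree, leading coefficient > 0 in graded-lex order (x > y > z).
The degree is 2 — one connected sheet with a waist; a quadric.
By symmetry, every cross-section ⟂ z is a circle, so x, y appear only via x² + y²; mirror symmetry z ↦ −z ⇒ only even powers of z.
Observable constraints: no z-intercept at any integer in the box; a circular section at z = -1 has radius exactly 1.
Fitting integer coefficients to these (and the overall shape) gives p.

3*x^2 + 3*y^2 - z^2 - 2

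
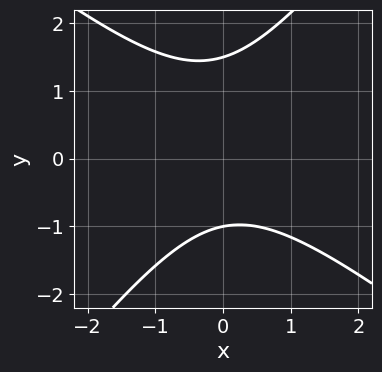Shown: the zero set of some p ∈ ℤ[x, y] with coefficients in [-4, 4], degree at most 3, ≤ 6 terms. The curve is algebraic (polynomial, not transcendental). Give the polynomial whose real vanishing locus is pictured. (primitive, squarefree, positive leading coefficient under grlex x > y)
1. Degree: no degree-1 curve has this shape, so deg p = 2.
2. Checking where it meets the axes: the curve avoids every integer x-axis point in the box; it crosses the y-axis at the gridline y = -1.
3. Putting this together gives p.

2*x^2 + x*y - 2*y^2 + y + 3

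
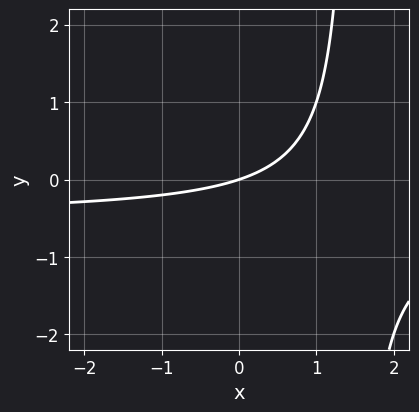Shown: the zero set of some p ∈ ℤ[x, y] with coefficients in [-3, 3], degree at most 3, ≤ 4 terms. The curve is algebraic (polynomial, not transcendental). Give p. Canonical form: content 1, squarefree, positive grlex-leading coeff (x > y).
1. deg p = 2. A generic line meets the curve in up to 2 points.
2. Reading off the gridlines: it crosses the y-axis at the gridline y = 0; one x-axis crossing is at x = 0.
3. These observations pin down the coefficients.

2*x*y + x - 3*y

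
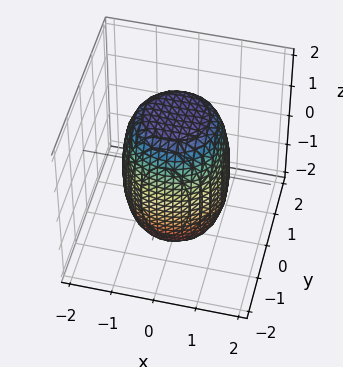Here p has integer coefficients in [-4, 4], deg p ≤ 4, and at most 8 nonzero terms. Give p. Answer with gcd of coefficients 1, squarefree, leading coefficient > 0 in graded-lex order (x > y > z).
2*x^4 + 4*x^2*y^2 + 2*y^4 - x^2 - y^2 + z^2 - 3

(a) deg p = 4. No degree-3 surface has this shape.
(b) By symmetry, the z-axis is an axis of rotation, so x and y enter only as x² + y².
(c) From the visible intercepts: a circular section at z = 1 has radius between 1 and 2.
(d) The integer polynomial consistent with all of this is the stated p.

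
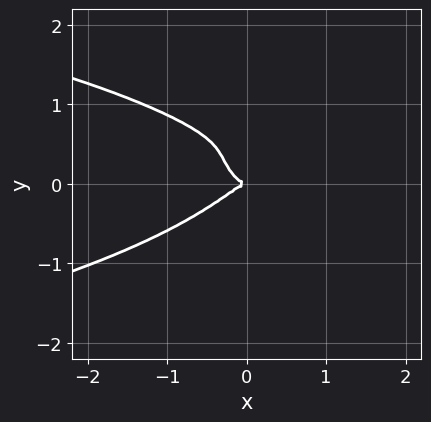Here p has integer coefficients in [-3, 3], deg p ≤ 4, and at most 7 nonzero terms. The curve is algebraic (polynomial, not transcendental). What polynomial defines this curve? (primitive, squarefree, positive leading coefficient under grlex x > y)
2*x^2*y^2 + 3*y^4 + 2*x^3 - 3*y^3 + y^2

1. The degree is 4 — no degree-3 curve has this shape.
2. Reading off the gridlines: it meets the y-axis at y = 0 (among the integer gridlines); it meets the x-axis at x = 0 (among the integer gridlines).
3. Solving for integer coefficients yields p as stated.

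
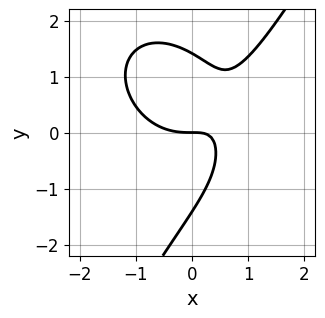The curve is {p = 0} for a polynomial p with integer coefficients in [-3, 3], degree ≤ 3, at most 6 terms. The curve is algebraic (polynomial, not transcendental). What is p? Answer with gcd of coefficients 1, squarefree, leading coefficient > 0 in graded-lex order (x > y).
2*x^3 + x*y^2 - y^3 - 3*x*y + 2*y

First, degree: a generic line meets the curve in up to 3 points, so deg p = 3.
Next, checking where it meets the axes: it crosses the x-axis at the gridline x = 0; one y-axis crossing is at y = 0.
Finally, assembling these constraints gives the stated polynomial.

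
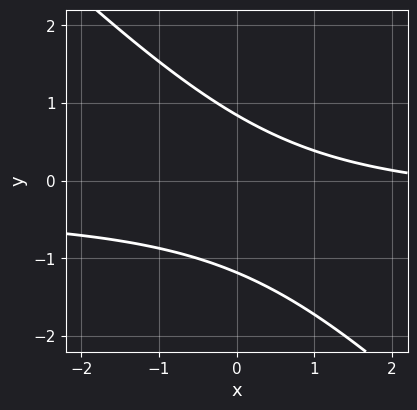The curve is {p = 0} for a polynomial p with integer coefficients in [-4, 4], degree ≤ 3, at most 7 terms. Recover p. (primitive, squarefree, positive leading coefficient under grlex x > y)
The degree is 2 — no degree-1 curve has this shape.
Observable constraints: the curve avoids every integer x-axis point in the box.
Assembling these constraints gives the stated polynomial.

3*x*y + 3*y^2 + x + y - 3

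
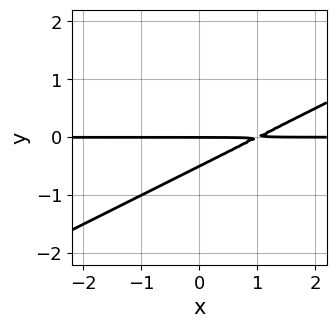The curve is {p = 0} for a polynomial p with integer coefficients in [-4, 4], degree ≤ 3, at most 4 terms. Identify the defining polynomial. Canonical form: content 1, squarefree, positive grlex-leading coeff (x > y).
1. The degree is 2 — a generic line meets the curve in up to 2 points.
2. Against the integer gridlines: the visible x-axis segment lies entirely on the curve; it meets the y-axis at y = 0 (among the integer gridlines).
3. Assembling these constraints gives the stated polynomial.

x*y - 2*y^2 - y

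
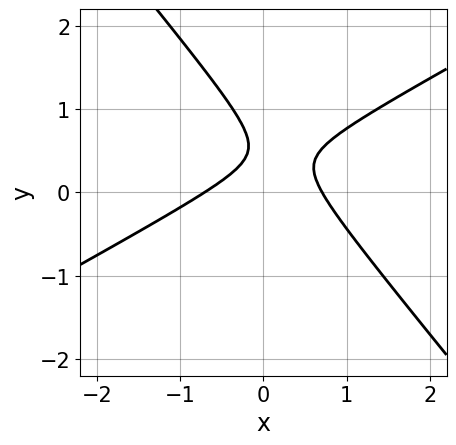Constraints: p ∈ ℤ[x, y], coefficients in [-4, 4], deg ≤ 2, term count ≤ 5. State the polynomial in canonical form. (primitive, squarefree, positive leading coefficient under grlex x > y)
2*x^2 - 2*x*y - 3*y^2 + 3*y - 1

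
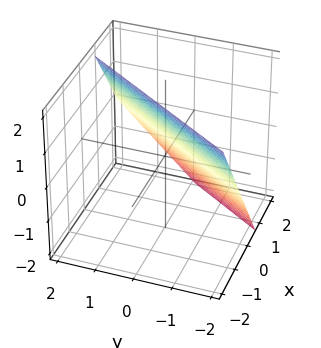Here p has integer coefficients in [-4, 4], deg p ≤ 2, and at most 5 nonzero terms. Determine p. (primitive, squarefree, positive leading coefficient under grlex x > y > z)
3*x - 2*y + 2*z - 2

First, the degree is 1 — the surface is flat (a plane).
Then, reading off the gridlines: it meets the y-axis at y = -1 (among the integer gridlines); it meets the z-axis at z = 1 (among the integer gridlines).
Finally, matching integer coefficients to the picture gives p.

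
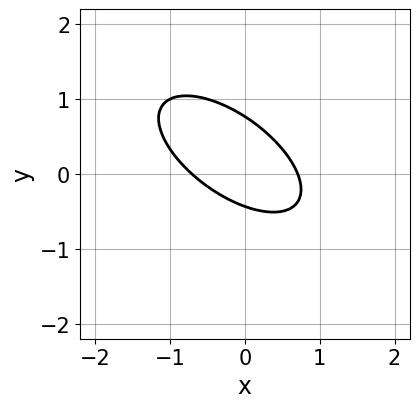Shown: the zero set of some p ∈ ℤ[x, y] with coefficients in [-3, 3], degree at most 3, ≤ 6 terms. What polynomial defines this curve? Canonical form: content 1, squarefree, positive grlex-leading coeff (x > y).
First, deg p = 2. The shape is more complex than any degree-1 curve.
Finally, matching integer coefficients to the picture gives p.

2*x^2 + 3*x*y + 3*y^2 - y - 1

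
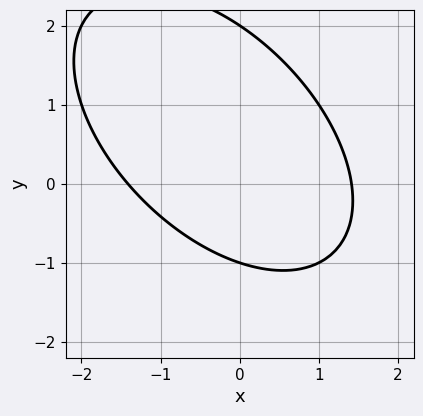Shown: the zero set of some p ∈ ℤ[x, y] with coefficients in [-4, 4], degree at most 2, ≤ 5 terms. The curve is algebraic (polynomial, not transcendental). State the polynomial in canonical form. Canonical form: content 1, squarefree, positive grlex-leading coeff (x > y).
x^2 + x*y + y^2 - y - 2

1. The degree is 2 — the shape is more complex than any degree-1 curve.
2. Reading off the gridlines: the y-axis gridline crossings are at y ∈ {-1, 2}.
3. Fitting integer coefficients to these (and the overall shape) gives p.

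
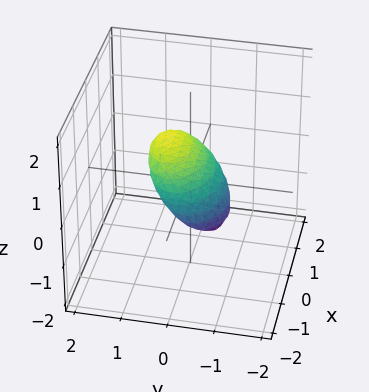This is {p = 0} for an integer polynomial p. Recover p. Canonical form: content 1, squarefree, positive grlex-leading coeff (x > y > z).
x^2 - x*z + 2*y^2 - 3*y*z + 3*z^2 - 1

1. Degree: a generic line meets the surface in up to 2 points, so deg p = 2.
2. From the axis intercepts and sections: the x-axis gridline crossings are at x ∈ {-1, 1}.
3. Assembling these constraints gives the stated polynomial.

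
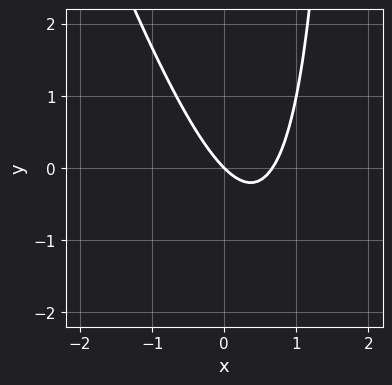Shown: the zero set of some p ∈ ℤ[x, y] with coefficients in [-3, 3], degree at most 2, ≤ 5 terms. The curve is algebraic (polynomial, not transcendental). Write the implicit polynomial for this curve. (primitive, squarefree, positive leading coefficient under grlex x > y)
3*x^2 + x*y - 2*x - 2*y

First, deg p = 2. No degree-1 curve has this shape.
Next, checking where it meets the axes: it crosses the x-axis at the gridline x = 0; it meets the y-axis at y = 0 (among the integer gridlines).
Finally, together with the visible shape, these determine p as stated.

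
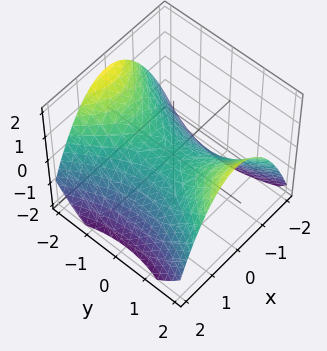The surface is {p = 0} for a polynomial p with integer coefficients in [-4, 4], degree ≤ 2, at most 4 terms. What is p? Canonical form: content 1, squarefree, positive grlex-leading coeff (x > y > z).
1. Degree: a saddle surface; a quadric, so deg p = 2.
2. Symmetries: the y ↦ −y reflection is a symmetry, so y appears only in even powers; it's symmetric under x → −x, forcing even powers of x.
3. Against the integer gridlines: it meets the y-axis at y = 0 (among the integer gridlines); it meets the x-axis at x = 0 (among the integer gridlines); it crosses the z-axis at the gridline z = 0.
4. The integer polynomial consistent with all of this is the stated p.

2*x^2 - y^2 + 3*z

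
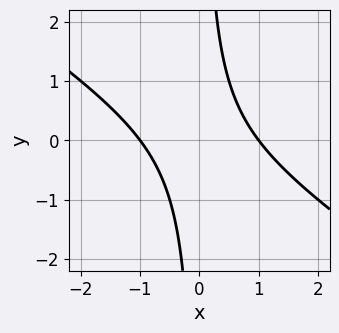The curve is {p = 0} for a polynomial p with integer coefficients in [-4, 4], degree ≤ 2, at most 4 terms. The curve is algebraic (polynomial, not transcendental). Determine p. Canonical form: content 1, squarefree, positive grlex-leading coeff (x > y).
(a) Degree: no degree-1 curve has this shape, so deg p = 2.
(b) From the axis intercepts and sections: no y-intercept at any integer in the box; among the integer gridlines, it crosses the x-axis at x ∈ {-1, 1}.
(c) The integer polynomial consistent with all of this is the stated p.

2*x^2 + 3*x*y - 2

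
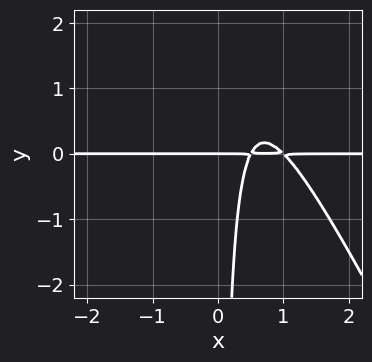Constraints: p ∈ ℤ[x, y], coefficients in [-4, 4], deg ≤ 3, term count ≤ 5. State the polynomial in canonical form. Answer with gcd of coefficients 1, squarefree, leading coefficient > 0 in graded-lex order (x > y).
(a) The degree is 3 — a generic line meets the curve in up to 3 points.
(b) From the axis intercepts and sections: every point of the x-axis in the box is on the curve; it crosses the y-axis at the gridline y = 0.
(c) Together with the visible shape, these determine p as stated.

2*x^2*y + x*y^2 - 3*x*y + y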